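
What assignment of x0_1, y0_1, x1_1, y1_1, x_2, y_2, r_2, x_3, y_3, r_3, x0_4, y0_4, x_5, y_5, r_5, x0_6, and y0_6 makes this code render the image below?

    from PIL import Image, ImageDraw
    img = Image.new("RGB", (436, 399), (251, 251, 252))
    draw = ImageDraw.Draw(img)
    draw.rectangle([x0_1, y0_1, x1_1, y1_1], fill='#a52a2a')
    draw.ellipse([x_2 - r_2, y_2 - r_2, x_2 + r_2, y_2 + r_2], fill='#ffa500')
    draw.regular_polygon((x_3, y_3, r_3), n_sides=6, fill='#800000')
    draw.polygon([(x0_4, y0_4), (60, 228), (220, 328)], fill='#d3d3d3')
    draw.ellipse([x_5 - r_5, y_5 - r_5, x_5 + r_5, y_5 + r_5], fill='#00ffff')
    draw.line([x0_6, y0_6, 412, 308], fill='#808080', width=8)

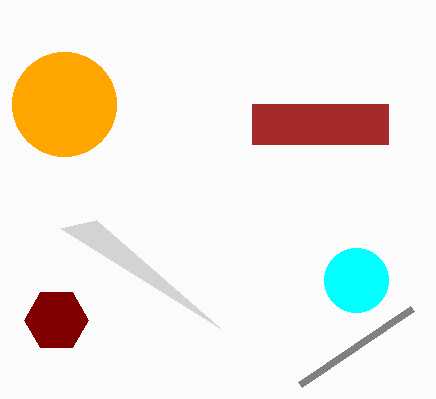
x0_1 = 252
y0_1 = 104
x1_1 = 388
y1_1 = 144
x_2 = 64
y_2 = 104
r_2 = 52
x_3 = 56
y_3 = 320
r_3 = 32
x0_4 = 96
y0_4 = 220
x_5 = 356
y_5 = 280
r_5 = 32
x0_6 = 300
y0_6 = 384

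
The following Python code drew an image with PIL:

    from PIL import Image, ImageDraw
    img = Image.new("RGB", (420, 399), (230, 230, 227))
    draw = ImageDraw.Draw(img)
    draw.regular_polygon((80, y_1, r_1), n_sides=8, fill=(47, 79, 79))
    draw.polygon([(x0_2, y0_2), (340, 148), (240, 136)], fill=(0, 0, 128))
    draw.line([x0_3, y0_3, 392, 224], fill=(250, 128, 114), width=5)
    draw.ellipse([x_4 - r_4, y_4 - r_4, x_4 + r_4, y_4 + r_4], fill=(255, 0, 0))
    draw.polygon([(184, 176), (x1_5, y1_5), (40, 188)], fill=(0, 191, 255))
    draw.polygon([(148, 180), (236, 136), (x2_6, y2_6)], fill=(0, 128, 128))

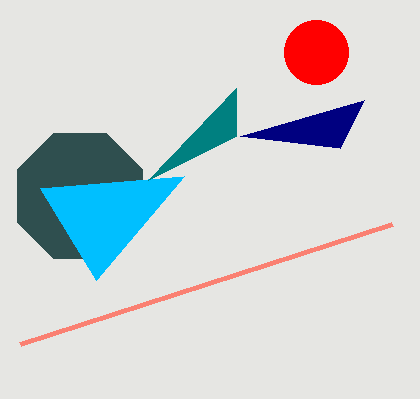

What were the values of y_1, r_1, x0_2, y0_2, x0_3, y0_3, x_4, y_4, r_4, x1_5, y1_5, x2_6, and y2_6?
y_1 = 196, r_1 = 68, x0_2 = 364, y0_2 = 100, x0_3 = 20, y0_3 = 344, x_4 = 316, y_4 = 52, r_4 = 32, x1_5 = 96, y1_5 = 280, x2_6 = 236, y2_6 = 88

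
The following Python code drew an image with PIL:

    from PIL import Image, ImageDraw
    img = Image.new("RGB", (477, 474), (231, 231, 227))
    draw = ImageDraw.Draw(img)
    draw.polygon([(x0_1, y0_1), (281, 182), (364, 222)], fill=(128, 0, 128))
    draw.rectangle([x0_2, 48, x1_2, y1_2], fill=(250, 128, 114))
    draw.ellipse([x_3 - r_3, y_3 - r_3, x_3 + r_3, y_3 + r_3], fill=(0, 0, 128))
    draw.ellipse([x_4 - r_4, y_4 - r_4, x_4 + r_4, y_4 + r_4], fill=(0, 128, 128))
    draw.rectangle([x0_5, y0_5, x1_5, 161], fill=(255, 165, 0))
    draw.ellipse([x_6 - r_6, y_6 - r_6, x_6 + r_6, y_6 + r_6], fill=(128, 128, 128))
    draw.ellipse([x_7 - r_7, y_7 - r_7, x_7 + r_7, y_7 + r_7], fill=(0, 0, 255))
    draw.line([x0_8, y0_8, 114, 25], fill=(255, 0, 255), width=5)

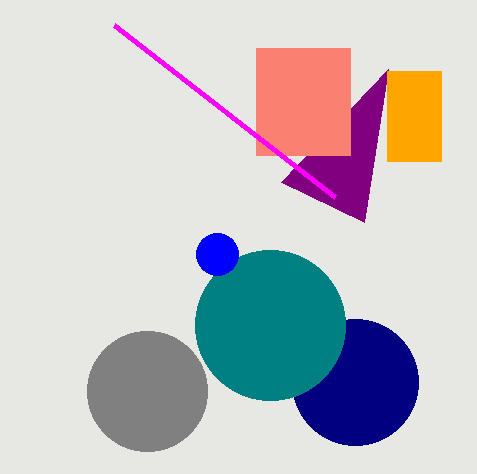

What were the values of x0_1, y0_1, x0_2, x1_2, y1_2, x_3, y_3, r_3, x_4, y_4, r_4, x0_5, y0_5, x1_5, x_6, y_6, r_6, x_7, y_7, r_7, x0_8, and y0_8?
x0_1 = 388
y0_1 = 69
x0_2 = 256
x1_2 = 350
y1_2 = 155
x_3 = 355
y_3 = 382
r_3 = 63
x_4 = 270
y_4 = 325
r_4 = 75
x0_5 = 387
y0_5 = 71
x1_5 = 441
x_6 = 147
y_6 = 391
r_6 = 60
x_7 = 217
y_7 = 254
r_7 = 21
x0_8 = 335
y0_8 = 197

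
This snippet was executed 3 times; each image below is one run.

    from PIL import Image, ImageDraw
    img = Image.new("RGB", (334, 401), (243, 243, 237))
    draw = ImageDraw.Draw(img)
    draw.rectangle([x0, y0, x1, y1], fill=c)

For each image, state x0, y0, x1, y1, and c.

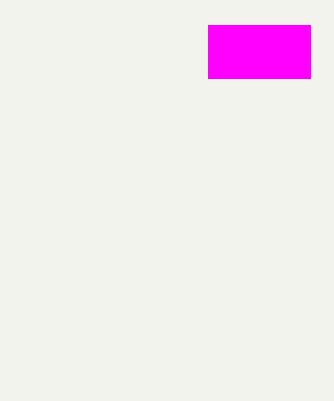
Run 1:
x0 = 208; y0 = 25; x1 = 310; y1 = 78; c = 'magenta'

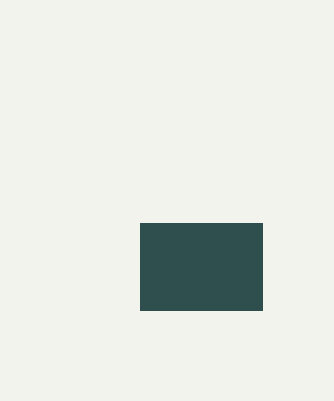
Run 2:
x0 = 140; y0 = 223; x1 = 262; y1 = 310; c = 'darkslategray'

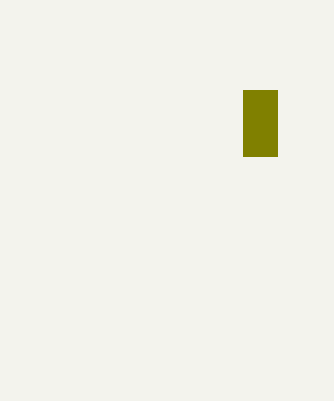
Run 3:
x0 = 243; y0 = 90; x1 = 277; y1 = 156; c = 'olive'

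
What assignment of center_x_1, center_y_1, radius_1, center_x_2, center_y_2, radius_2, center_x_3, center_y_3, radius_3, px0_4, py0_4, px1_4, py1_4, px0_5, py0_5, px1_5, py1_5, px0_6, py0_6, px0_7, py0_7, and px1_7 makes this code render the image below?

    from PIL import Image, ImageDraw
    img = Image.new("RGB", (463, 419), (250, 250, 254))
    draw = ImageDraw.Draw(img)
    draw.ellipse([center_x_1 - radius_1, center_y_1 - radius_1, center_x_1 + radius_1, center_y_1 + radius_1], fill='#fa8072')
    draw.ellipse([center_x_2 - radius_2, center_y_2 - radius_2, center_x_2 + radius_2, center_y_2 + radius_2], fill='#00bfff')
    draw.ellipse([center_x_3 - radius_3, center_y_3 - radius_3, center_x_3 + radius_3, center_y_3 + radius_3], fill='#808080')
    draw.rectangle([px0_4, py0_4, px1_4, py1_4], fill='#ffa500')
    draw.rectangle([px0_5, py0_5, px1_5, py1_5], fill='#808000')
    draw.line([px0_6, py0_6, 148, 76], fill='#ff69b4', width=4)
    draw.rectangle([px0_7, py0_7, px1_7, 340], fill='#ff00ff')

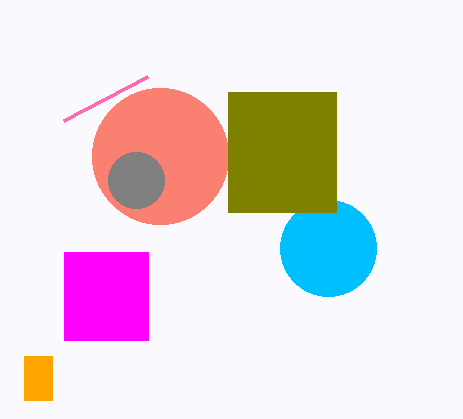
center_x_1 = 160, center_y_1 = 156, radius_1 = 68, center_x_2 = 328, center_y_2 = 248, radius_2 = 48, center_x_3 = 136, center_y_3 = 180, radius_3 = 28, px0_4 = 24, py0_4 = 356, px1_4 = 52, py1_4 = 400, px0_5 = 228, py0_5 = 92, px1_5 = 336, py1_5 = 212, px0_6 = 64, py0_6 = 120, px0_7 = 64, py0_7 = 252, px1_7 = 148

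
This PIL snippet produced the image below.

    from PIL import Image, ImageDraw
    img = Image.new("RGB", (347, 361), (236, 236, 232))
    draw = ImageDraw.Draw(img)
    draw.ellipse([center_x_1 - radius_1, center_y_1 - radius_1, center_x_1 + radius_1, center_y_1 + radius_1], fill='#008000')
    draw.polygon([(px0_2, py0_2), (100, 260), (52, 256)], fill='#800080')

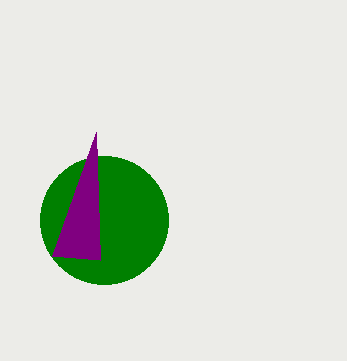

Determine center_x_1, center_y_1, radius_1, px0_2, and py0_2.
center_x_1 = 104, center_y_1 = 220, radius_1 = 64, px0_2 = 96, py0_2 = 132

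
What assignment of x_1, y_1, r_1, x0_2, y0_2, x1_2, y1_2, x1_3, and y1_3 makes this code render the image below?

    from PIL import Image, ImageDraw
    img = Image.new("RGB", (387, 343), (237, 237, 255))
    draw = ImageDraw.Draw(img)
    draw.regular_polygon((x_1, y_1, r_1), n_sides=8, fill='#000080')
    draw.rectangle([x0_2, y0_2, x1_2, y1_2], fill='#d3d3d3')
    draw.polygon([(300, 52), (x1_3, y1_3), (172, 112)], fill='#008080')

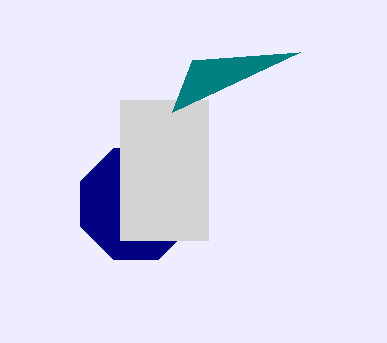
x_1 = 136
y_1 = 204
r_1 = 60
x0_2 = 120
y0_2 = 100
x1_2 = 208
y1_2 = 240
x1_3 = 192
y1_3 = 60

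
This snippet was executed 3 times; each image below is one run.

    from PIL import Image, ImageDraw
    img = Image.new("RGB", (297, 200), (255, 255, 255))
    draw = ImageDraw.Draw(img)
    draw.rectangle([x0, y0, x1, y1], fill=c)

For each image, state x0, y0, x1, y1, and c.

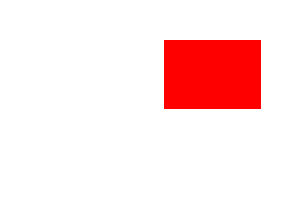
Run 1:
x0 = 164
y0 = 40
x1 = 260
y1 = 108
c = 'red'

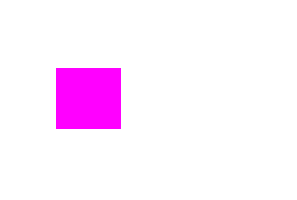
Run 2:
x0 = 56; y0 = 68; x1 = 120; y1 = 128; c = 'magenta'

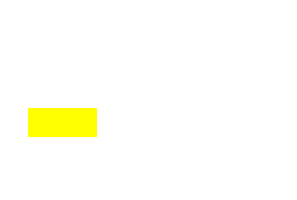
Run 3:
x0 = 28, y0 = 108, x1 = 96, y1 = 136, c = 'yellow'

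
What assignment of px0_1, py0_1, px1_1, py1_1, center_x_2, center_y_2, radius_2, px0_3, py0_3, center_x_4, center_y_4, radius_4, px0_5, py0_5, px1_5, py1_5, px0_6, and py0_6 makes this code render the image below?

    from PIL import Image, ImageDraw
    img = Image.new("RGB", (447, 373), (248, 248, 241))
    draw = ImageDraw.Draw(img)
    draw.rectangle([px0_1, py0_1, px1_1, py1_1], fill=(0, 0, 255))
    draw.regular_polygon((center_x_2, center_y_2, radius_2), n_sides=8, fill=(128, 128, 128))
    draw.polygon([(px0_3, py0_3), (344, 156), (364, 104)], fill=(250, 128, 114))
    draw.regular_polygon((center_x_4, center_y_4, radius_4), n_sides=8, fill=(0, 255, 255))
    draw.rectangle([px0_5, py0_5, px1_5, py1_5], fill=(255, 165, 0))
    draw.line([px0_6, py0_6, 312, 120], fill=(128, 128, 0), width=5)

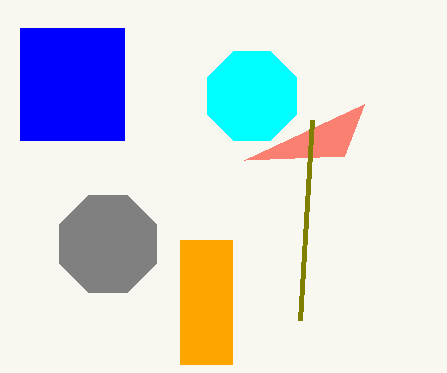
px0_1 = 20; py0_1 = 28; px1_1 = 124; py1_1 = 140; center_x_2 = 108; center_y_2 = 244; radius_2 = 52; px0_3 = 244; py0_3 = 160; center_x_4 = 252; center_y_4 = 96; radius_4 = 48; px0_5 = 180; py0_5 = 240; px1_5 = 232; py1_5 = 364; px0_6 = 300; py0_6 = 320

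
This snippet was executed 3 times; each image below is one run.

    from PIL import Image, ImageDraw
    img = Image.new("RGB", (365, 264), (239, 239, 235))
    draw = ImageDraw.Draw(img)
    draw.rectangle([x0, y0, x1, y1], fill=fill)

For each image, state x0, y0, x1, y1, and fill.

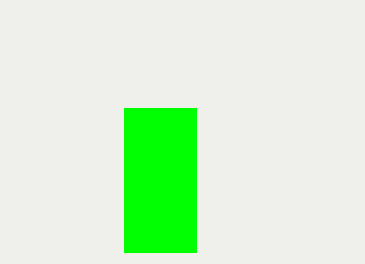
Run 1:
x0 = 124, y0 = 108, x1 = 196, y1 = 252, fill = 'lime'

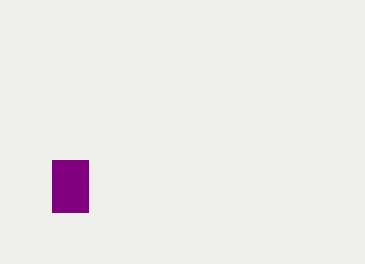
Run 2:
x0 = 52; y0 = 160; x1 = 88; y1 = 212; fill = 'purple'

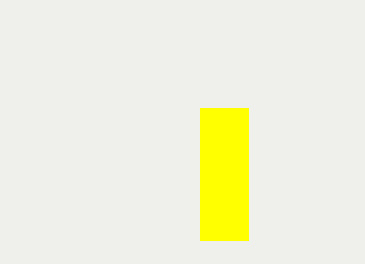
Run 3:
x0 = 200; y0 = 108; x1 = 248; y1 = 240; fill = 'yellow'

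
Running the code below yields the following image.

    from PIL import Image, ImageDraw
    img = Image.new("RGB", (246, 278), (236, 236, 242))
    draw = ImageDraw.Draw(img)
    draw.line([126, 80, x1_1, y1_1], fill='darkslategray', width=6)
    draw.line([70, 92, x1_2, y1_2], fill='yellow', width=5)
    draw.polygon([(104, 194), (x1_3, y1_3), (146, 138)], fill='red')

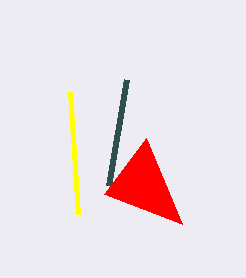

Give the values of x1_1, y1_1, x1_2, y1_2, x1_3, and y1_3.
x1_1 = 108
y1_1 = 186
x1_2 = 78
y1_2 = 214
x1_3 = 182
y1_3 = 224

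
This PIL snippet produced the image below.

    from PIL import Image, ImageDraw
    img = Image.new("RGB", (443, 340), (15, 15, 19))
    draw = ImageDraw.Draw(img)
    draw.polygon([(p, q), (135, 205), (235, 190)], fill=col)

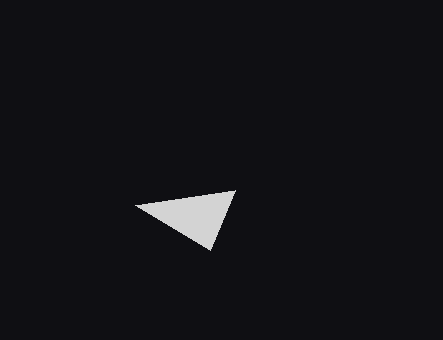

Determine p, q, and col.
p = 210
q = 250
col = 'lightgray'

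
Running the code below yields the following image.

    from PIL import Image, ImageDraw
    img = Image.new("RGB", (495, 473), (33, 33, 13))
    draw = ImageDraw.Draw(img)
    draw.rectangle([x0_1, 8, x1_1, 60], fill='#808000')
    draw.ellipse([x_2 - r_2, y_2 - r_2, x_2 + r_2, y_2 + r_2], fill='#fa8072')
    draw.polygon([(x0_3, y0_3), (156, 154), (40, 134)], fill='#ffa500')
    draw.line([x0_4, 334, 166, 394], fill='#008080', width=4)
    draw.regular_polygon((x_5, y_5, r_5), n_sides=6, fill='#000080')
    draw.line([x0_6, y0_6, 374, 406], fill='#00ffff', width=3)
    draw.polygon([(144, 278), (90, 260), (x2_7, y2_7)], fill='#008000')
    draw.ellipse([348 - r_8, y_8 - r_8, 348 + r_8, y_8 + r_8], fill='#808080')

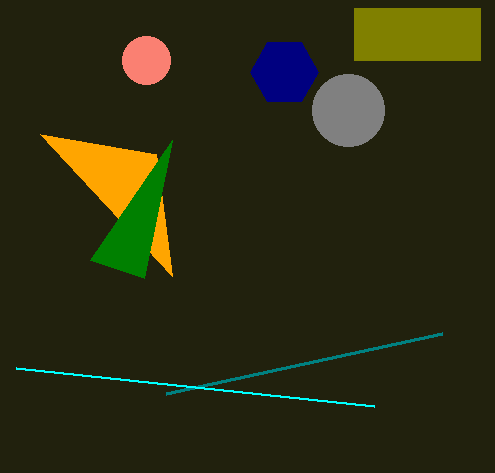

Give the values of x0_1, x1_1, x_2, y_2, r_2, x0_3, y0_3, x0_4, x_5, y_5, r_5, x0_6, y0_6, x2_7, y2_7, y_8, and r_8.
x0_1 = 354; x1_1 = 480; x_2 = 146; y_2 = 60; r_2 = 24; x0_3 = 172; y0_3 = 276; x0_4 = 442; x_5 = 284; y_5 = 72; r_5 = 34; x0_6 = 16; y0_6 = 368; x2_7 = 172; y2_7 = 140; y_8 = 110; r_8 = 36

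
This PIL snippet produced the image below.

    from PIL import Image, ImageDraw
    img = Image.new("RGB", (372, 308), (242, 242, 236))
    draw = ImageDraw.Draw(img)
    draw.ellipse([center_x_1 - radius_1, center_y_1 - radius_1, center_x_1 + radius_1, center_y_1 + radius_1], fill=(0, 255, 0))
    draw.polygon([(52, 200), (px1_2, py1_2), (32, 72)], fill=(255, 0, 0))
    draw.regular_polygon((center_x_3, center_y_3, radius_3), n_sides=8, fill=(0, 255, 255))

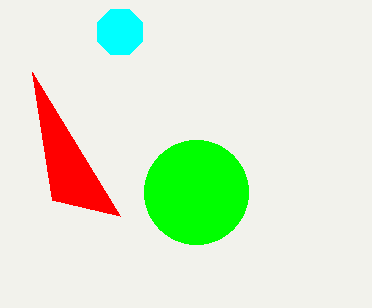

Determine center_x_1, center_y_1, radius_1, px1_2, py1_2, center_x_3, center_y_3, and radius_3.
center_x_1 = 196; center_y_1 = 192; radius_1 = 52; px1_2 = 120; py1_2 = 216; center_x_3 = 120; center_y_3 = 32; radius_3 = 24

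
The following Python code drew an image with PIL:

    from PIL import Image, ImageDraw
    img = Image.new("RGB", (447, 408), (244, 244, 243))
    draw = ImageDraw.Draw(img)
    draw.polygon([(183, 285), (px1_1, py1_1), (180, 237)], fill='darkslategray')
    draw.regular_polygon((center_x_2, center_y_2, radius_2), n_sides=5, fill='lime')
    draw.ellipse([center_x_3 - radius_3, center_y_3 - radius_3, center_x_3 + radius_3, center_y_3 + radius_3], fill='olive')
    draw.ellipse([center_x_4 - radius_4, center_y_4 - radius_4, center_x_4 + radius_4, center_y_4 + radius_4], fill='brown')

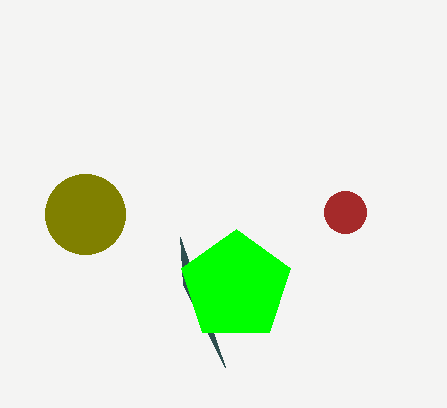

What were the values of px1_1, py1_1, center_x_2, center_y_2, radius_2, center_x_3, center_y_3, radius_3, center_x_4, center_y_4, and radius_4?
px1_1 = 225, py1_1 = 367, center_x_2 = 236, center_y_2 = 286, radius_2 = 57, center_x_3 = 85, center_y_3 = 214, radius_3 = 40, center_x_4 = 345, center_y_4 = 212, radius_4 = 21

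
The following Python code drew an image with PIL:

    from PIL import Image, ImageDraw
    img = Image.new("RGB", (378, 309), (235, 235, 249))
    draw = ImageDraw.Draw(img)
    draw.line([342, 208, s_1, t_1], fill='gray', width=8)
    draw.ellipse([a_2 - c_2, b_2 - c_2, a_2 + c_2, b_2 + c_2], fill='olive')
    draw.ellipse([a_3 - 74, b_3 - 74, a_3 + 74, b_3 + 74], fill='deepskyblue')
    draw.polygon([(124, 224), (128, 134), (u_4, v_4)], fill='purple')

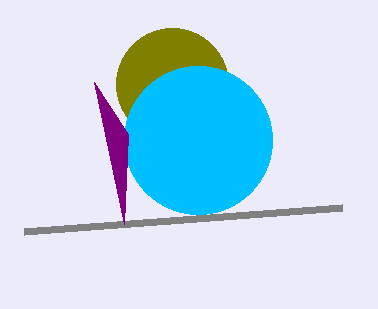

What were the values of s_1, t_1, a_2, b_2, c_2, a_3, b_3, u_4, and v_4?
s_1 = 24
t_1 = 232
a_2 = 172
b_2 = 84
c_2 = 56
a_3 = 198
b_3 = 140
u_4 = 94
v_4 = 82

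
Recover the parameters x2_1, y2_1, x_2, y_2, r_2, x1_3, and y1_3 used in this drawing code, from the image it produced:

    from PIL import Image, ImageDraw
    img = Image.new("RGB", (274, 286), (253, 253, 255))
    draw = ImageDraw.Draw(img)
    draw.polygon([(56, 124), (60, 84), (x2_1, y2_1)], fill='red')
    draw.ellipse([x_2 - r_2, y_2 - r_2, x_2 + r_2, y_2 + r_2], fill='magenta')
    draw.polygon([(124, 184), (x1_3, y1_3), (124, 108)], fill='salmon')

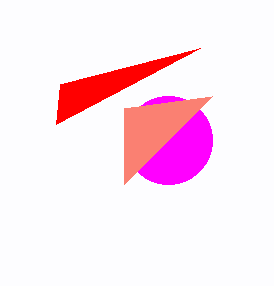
x2_1 = 200; y2_1 = 48; x_2 = 168; y_2 = 140; r_2 = 44; x1_3 = 212; y1_3 = 96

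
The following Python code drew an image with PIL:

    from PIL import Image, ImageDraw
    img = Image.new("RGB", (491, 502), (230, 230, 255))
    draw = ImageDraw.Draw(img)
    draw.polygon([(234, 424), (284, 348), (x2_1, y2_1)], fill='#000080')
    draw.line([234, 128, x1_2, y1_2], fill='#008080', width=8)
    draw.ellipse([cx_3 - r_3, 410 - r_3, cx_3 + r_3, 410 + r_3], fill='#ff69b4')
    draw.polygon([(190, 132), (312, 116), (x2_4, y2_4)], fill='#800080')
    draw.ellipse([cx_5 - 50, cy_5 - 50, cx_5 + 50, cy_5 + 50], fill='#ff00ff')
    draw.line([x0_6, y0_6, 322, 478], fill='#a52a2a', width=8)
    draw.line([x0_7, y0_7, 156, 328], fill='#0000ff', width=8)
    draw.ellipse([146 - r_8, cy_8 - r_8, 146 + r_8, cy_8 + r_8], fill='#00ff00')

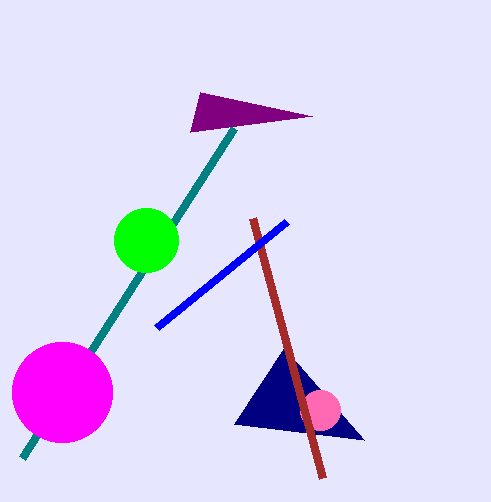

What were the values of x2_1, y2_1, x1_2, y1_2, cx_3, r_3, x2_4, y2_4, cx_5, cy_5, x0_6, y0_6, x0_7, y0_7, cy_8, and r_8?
x2_1 = 364
y2_1 = 440
x1_2 = 22
y1_2 = 458
cx_3 = 320
r_3 = 20
x2_4 = 200
y2_4 = 92
cx_5 = 62
cy_5 = 392
x0_6 = 252
y0_6 = 218
x0_7 = 286
y0_7 = 222
cy_8 = 240
r_8 = 32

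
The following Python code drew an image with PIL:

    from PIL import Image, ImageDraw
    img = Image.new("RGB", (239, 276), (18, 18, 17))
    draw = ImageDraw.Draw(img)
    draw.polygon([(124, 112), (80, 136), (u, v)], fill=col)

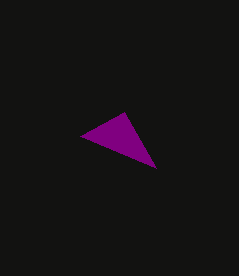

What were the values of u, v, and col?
u = 156; v = 168; col = 'purple'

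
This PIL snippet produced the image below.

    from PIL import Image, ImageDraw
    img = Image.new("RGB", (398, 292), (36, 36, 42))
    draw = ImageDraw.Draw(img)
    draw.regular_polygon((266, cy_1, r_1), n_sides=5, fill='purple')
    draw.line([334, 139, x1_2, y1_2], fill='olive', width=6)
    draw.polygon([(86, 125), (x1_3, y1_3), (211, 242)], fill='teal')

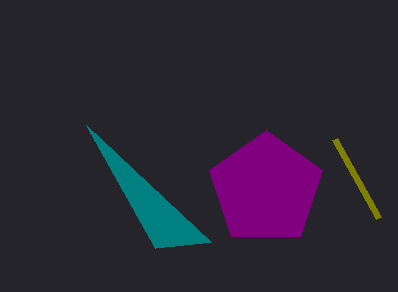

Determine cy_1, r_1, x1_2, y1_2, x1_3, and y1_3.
cy_1 = 189
r_1 = 59
x1_2 = 378
y1_2 = 218
x1_3 = 155
y1_3 = 248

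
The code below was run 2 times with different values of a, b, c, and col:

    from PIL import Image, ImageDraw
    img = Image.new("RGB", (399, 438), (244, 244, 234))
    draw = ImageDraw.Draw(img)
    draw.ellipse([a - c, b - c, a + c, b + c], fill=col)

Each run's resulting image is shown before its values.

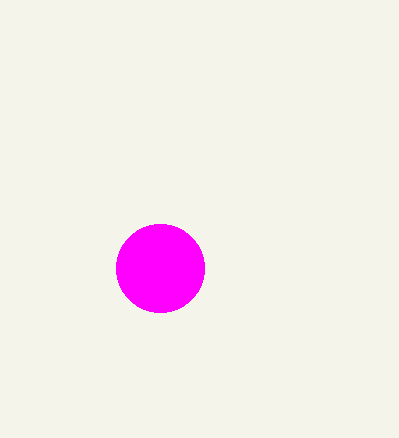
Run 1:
a = 160, b = 268, c = 44, col = 'magenta'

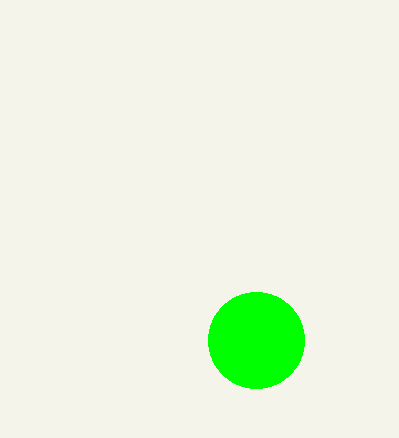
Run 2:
a = 256; b = 340; c = 48; col = 'lime'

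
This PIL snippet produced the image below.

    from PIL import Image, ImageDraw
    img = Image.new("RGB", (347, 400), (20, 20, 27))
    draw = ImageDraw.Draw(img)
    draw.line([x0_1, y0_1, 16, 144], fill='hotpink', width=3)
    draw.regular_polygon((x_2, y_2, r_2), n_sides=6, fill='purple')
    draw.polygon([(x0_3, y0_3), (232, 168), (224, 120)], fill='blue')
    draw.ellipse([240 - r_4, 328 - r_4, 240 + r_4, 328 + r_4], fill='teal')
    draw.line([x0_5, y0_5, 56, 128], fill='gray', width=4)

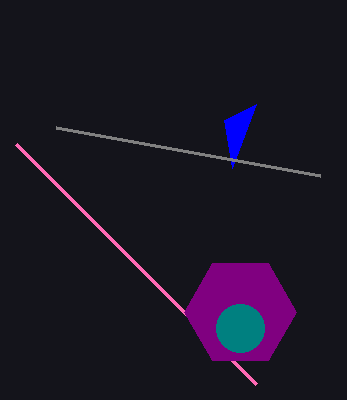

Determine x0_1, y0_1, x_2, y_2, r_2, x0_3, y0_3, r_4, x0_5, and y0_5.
x0_1 = 256
y0_1 = 384
x_2 = 240
y_2 = 312
r_2 = 56
x0_3 = 256
y0_3 = 104
r_4 = 24
x0_5 = 320
y0_5 = 176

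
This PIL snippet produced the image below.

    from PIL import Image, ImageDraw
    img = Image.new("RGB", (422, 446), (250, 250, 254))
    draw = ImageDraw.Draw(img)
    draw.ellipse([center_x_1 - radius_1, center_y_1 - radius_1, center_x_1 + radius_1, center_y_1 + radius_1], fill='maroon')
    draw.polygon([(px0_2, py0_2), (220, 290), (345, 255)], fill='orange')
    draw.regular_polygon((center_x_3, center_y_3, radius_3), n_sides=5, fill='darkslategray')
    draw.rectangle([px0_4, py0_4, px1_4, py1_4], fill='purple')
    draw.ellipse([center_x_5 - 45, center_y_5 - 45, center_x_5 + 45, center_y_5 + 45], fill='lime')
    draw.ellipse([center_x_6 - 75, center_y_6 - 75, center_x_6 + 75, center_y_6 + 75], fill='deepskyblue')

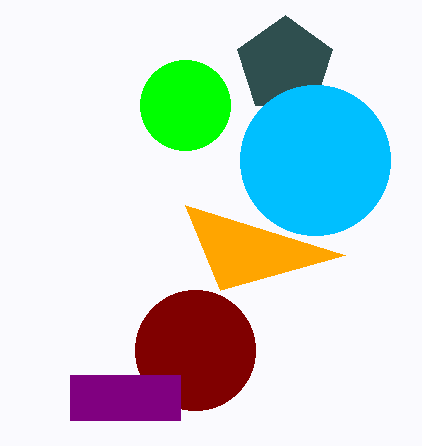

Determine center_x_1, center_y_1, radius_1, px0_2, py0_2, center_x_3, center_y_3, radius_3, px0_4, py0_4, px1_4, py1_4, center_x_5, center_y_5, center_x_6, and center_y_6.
center_x_1 = 195, center_y_1 = 350, radius_1 = 60, px0_2 = 185, py0_2 = 205, center_x_3 = 285, center_y_3 = 65, radius_3 = 50, px0_4 = 70, py0_4 = 375, px1_4 = 180, py1_4 = 420, center_x_5 = 185, center_y_5 = 105, center_x_6 = 315, center_y_6 = 160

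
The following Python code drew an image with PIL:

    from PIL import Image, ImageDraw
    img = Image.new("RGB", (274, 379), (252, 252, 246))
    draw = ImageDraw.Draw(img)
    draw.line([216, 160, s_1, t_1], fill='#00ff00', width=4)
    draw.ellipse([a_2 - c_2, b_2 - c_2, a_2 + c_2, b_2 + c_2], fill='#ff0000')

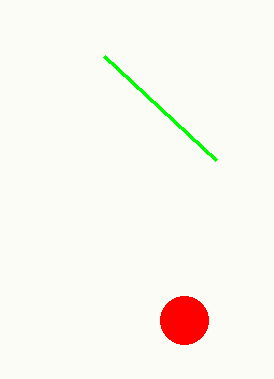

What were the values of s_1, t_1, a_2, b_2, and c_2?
s_1 = 104
t_1 = 56
a_2 = 184
b_2 = 320
c_2 = 24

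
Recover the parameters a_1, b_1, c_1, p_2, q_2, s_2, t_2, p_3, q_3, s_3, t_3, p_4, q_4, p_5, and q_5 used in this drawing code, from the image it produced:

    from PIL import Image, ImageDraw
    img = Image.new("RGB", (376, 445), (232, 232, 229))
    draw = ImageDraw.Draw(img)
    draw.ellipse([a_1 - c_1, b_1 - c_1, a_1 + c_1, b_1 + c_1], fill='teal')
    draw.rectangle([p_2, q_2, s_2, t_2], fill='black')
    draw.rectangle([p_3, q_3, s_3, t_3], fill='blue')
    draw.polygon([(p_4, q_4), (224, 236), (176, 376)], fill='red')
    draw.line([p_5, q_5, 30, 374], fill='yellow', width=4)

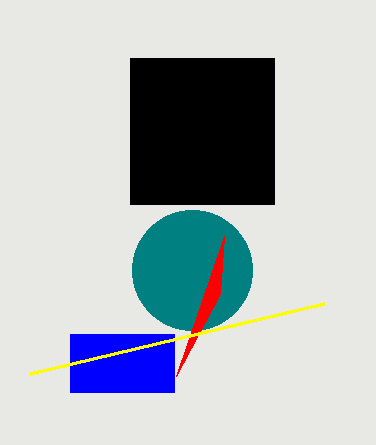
a_1 = 192, b_1 = 270, c_1 = 60, p_2 = 130, q_2 = 58, s_2 = 274, t_2 = 204, p_3 = 70, q_3 = 334, s_3 = 174, t_3 = 392, p_4 = 220, q_4 = 294, p_5 = 324, q_5 = 304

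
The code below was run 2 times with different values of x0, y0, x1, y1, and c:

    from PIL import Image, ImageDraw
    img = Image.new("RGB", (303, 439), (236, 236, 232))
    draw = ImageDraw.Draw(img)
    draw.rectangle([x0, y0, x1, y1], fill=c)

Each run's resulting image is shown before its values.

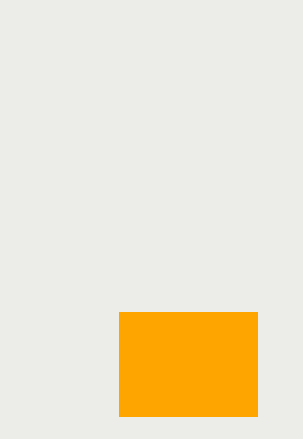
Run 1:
x0 = 119, y0 = 312, x1 = 257, y1 = 416, c = 'orange'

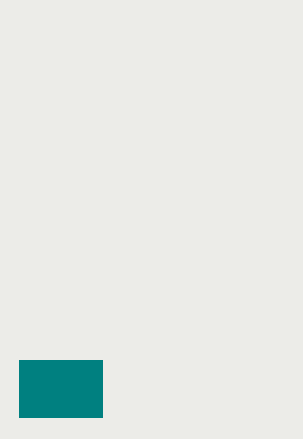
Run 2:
x0 = 19; y0 = 360; x1 = 102; y1 = 417; c = 'teal'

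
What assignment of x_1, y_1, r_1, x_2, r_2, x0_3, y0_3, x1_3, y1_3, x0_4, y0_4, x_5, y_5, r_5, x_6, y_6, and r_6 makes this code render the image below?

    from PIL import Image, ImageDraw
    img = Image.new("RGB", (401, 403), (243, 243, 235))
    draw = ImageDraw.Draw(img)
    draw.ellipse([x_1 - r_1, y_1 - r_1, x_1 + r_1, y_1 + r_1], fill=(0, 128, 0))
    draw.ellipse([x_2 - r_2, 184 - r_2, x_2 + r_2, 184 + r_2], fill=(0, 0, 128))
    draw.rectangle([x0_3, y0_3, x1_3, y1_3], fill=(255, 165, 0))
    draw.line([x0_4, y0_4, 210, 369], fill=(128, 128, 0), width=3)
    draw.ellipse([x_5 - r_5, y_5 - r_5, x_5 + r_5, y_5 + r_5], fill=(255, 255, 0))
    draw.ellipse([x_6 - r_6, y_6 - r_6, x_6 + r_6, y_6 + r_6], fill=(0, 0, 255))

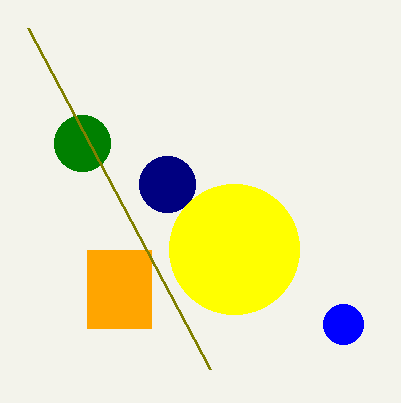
x_1 = 82, y_1 = 143, r_1 = 28, x_2 = 167, r_2 = 28, x0_3 = 87, y0_3 = 250, x1_3 = 151, y1_3 = 328, x0_4 = 28, y0_4 = 28, x_5 = 234, y_5 = 249, r_5 = 65, x_6 = 343, y_6 = 324, r_6 = 20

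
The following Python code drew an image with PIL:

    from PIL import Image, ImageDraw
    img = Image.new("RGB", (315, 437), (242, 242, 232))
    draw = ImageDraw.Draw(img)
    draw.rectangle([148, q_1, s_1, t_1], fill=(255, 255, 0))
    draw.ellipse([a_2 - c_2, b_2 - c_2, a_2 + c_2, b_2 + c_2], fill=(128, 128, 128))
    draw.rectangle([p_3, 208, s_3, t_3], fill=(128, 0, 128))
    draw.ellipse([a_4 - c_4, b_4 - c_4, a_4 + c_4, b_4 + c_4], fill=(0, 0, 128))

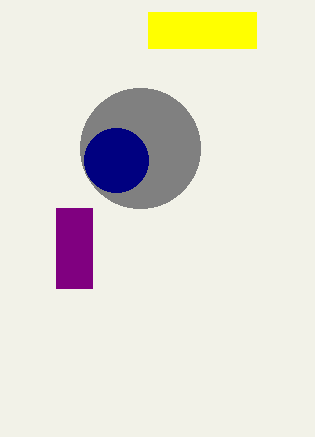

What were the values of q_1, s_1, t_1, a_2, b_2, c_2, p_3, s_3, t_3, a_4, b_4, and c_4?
q_1 = 12, s_1 = 256, t_1 = 48, a_2 = 140, b_2 = 148, c_2 = 60, p_3 = 56, s_3 = 92, t_3 = 288, a_4 = 116, b_4 = 160, c_4 = 32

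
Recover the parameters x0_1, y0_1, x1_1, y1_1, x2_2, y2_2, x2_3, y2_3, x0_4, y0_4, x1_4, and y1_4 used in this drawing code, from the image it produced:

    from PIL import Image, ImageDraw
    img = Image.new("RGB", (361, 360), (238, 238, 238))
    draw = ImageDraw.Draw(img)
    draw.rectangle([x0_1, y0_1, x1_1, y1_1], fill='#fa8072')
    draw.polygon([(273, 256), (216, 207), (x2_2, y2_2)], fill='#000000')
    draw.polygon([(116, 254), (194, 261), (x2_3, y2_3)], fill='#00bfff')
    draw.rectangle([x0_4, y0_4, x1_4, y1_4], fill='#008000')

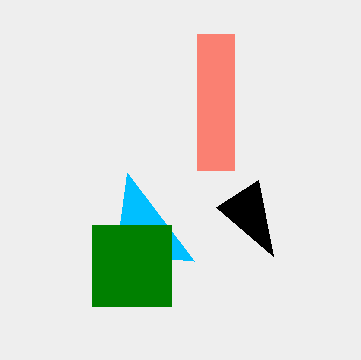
x0_1 = 197; y0_1 = 34; x1_1 = 234; y1_1 = 170; x2_2 = 258; y2_2 = 180; x2_3 = 127; y2_3 = 173; x0_4 = 92; y0_4 = 225; x1_4 = 171; y1_4 = 306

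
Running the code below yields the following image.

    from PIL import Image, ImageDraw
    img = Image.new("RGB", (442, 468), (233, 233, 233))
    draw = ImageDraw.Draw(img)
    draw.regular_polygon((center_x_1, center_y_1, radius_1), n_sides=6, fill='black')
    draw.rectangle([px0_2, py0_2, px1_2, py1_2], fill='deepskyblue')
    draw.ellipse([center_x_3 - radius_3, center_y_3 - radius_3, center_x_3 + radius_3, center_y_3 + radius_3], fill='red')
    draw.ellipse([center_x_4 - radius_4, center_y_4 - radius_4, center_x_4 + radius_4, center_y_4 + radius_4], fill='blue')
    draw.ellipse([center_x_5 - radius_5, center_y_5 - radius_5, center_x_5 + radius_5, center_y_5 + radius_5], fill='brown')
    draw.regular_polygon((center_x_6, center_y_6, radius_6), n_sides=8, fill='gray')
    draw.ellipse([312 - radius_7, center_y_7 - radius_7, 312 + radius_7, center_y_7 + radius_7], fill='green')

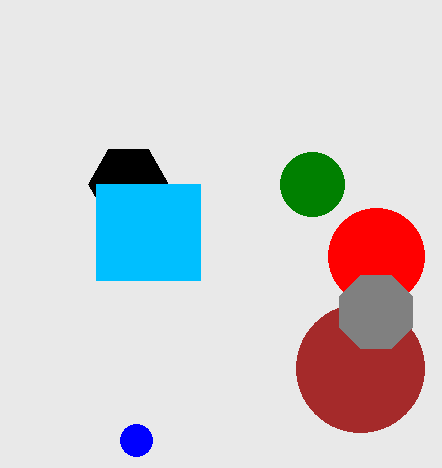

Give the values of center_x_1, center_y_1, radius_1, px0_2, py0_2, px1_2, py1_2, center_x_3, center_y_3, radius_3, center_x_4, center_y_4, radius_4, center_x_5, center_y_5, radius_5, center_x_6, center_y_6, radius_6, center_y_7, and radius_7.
center_x_1 = 128
center_y_1 = 184
radius_1 = 40
px0_2 = 96
py0_2 = 184
px1_2 = 200
py1_2 = 280
center_x_3 = 376
center_y_3 = 256
radius_3 = 48
center_x_4 = 136
center_y_4 = 440
radius_4 = 16
center_x_5 = 360
center_y_5 = 368
radius_5 = 64
center_x_6 = 376
center_y_6 = 312
radius_6 = 40
center_y_7 = 184
radius_7 = 32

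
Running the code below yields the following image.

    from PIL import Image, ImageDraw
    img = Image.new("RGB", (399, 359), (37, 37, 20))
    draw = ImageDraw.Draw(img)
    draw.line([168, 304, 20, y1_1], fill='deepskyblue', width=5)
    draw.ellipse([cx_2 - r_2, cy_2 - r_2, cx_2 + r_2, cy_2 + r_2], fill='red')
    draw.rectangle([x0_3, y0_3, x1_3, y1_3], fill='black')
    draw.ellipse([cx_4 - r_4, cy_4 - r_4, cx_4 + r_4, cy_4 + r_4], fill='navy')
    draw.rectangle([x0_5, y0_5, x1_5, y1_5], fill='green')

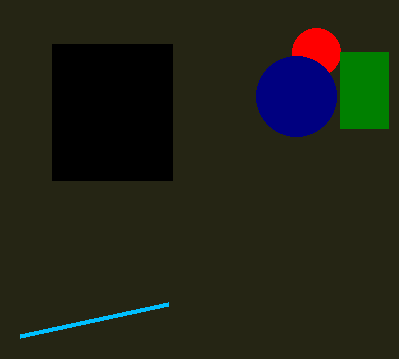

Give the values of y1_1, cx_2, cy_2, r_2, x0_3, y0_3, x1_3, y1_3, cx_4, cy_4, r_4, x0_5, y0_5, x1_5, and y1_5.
y1_1 = 336; cx_2 = 316; cy_2 = 52; r_2 = 24; x0_3 = 52; y0_3 = 44; x1_3 = 172; y1_3 = 180; cx_4 = 296; cy_4 = 96; r_4 = 40; x0_5 = 340; y0_5 = 52; x1_5 = 388; y1_5 = 128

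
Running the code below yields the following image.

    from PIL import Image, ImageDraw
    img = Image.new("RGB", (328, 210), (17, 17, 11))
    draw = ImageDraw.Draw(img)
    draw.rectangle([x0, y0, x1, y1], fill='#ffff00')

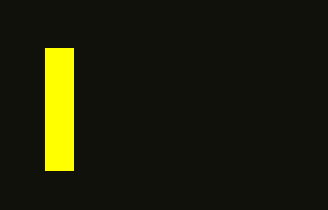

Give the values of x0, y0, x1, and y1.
x0 = 45; y0 = 48; x1 = 73; y1 = 170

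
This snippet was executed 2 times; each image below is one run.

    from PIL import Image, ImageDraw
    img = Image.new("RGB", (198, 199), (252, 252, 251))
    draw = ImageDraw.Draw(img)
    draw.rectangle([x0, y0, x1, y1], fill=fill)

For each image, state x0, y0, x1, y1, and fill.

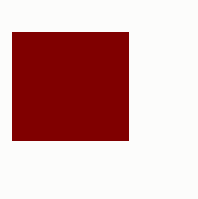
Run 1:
x0 = 12; y0 = 32; x1 = 128; y1 = 140; fill = 'maroon'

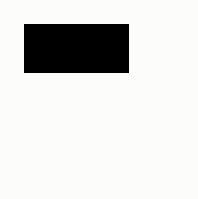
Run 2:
x0 = 24, y0 = 24, x1 = 128, y1 = 72, fill = 'black'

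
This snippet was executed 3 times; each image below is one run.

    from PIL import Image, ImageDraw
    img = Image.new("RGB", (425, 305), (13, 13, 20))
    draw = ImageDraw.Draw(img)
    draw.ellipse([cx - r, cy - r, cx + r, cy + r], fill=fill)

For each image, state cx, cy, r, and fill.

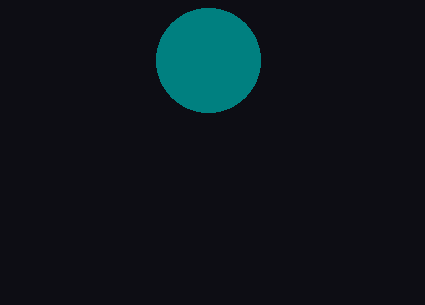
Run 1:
cx = 208, cy = 60, r = 52, fill = 'teal'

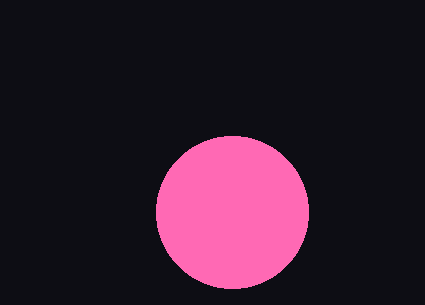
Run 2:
cx = 232, cy = 212, r = 76, fill = 'hotpink'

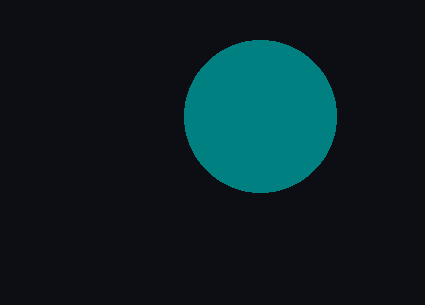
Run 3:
cx = 260
cy = 116
r = 76
fill = 'teal'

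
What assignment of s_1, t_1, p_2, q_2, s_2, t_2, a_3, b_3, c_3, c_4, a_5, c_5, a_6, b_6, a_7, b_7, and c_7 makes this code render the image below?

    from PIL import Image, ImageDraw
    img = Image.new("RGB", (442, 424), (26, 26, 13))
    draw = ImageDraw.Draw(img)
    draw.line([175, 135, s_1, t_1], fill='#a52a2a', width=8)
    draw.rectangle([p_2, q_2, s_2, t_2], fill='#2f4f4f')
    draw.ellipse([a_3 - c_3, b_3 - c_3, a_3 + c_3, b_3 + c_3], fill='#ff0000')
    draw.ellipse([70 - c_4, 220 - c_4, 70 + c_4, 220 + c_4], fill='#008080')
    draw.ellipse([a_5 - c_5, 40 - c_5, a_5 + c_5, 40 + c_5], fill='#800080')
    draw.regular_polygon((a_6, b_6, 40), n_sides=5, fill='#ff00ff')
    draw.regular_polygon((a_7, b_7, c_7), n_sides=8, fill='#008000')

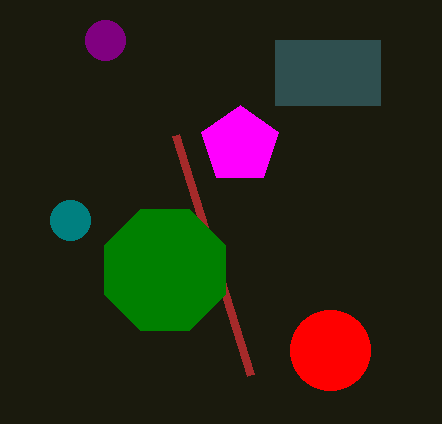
s_1 = 250; t_1 = 375; p_2 = 275; q_2 = 40; s_2 = 380; t_2 = 105; a_3 = 330; b_3 = 350; c_3 = 40; c_4 = 20; a_5 = 105; c_5 = 20; a_6 = 240; b_6 = 145; a_7 = 165; b_7 = 270; c_7 = 65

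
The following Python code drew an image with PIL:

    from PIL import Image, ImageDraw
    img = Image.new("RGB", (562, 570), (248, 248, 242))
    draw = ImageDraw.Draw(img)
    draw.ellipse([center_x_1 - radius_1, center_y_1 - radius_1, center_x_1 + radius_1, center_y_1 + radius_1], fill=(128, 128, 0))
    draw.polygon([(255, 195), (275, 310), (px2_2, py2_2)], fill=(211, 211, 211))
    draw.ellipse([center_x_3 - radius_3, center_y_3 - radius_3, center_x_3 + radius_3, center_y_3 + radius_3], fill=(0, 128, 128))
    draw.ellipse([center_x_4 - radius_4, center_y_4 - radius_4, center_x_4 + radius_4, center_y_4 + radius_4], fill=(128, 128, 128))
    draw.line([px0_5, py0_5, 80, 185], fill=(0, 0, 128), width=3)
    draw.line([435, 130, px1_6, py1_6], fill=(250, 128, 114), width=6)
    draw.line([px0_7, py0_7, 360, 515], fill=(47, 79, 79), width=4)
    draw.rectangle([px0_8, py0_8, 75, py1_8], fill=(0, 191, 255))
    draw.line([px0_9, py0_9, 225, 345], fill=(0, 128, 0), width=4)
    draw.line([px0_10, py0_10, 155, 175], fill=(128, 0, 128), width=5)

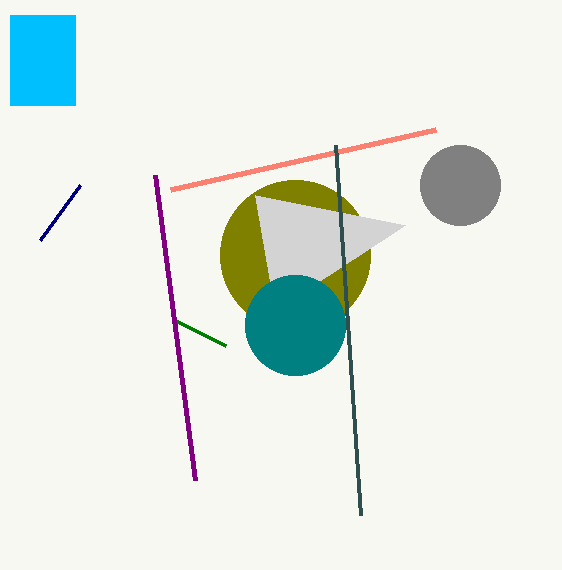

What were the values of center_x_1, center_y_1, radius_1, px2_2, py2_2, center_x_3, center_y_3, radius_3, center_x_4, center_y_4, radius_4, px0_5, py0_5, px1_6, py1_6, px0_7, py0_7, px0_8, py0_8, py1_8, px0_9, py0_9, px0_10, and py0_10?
center_x_1 = 295
center_y_1 = 255
radius_1 = 75
px2_2 = 405
py2_2 = 225
center_x_3 = 295
center_y_3 = 325
radius_3 = 50
center_x_4 = 460
center_y_4 = 185
radius_4 = 40
px0_5 = 40
py0_5 = 240
px1_6 = 170
py1_6 = 190
px0_7 = 335
py0_7 = 145
px0_8 = 10
py0_8 = 15
py1_8 = 105
px0_9 = 175
py0_9 = 320
px0_10 = 195
py0_10 = 480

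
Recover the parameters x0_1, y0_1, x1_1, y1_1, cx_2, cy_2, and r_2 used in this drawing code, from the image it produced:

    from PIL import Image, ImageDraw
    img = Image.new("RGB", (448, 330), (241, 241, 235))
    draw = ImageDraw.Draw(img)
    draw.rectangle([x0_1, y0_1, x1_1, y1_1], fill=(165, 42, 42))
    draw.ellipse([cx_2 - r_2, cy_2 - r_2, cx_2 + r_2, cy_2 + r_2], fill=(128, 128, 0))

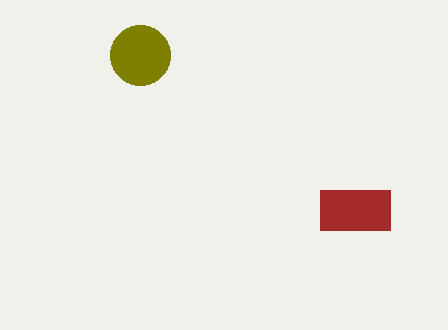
x0_1 = 320
y0_1 = 190
x1_1 = 390
y1_1 = 230
cx_2 = 140
cy_2 = 55
r_2 = 30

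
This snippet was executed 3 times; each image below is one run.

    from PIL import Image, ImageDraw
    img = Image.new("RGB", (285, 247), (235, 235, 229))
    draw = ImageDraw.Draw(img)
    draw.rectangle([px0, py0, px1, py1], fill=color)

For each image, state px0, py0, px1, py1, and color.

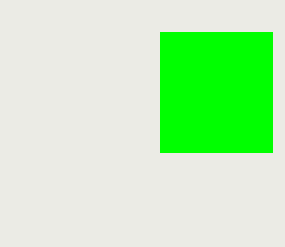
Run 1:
px0 = 160, py0 = 32, px1 = 272, py1 = 152, color = 'lime'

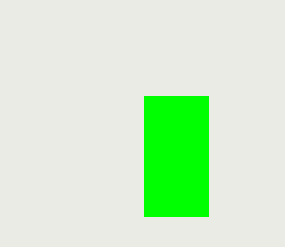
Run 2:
px0 = 144, py0 = 96, px1 = 208, py1 = 216, color = 'lime'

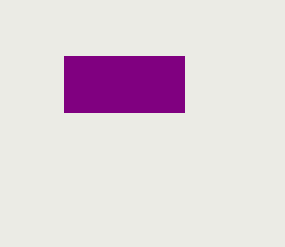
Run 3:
px0 = 64; py0 = 56; px1 = 184; py1 = 112; color = 'purple'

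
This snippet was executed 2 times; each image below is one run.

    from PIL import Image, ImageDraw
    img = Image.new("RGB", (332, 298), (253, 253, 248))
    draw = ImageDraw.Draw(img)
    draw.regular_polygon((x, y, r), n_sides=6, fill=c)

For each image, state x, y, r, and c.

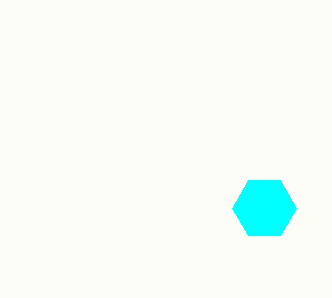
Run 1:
x = 264, y = 208, r = 32, c = 'cyan'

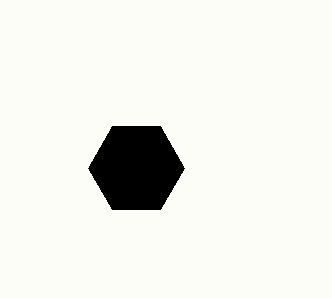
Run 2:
x = 136; y = 168; r = 48; c = 'black'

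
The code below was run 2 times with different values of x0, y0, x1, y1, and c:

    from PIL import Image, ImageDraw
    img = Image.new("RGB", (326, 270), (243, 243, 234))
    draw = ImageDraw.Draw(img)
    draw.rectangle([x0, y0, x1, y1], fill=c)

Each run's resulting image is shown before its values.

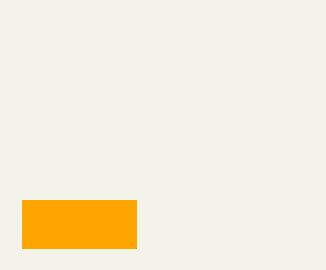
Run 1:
x0 = 22
y0 = 200
x1 = 136
y1 = 248
c = 'orange'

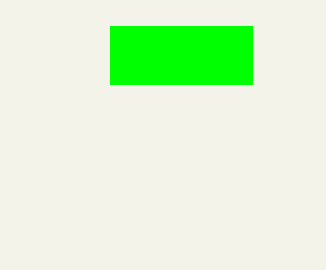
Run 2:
x0 = 110
y0 = 26
x1 = 252
y1 = 84
c = 'lime'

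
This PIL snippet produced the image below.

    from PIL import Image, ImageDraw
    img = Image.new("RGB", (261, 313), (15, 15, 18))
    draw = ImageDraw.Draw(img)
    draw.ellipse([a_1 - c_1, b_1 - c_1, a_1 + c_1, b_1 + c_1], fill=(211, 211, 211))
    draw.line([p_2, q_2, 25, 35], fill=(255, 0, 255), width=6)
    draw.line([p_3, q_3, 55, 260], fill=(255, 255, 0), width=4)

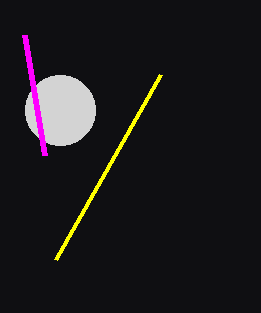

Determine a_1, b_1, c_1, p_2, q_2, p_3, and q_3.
a_1 = 60, b_1 = 110, c_1 = 35, p_2 = 45, q_2 = 155, p_3 = 160, q_3 = 75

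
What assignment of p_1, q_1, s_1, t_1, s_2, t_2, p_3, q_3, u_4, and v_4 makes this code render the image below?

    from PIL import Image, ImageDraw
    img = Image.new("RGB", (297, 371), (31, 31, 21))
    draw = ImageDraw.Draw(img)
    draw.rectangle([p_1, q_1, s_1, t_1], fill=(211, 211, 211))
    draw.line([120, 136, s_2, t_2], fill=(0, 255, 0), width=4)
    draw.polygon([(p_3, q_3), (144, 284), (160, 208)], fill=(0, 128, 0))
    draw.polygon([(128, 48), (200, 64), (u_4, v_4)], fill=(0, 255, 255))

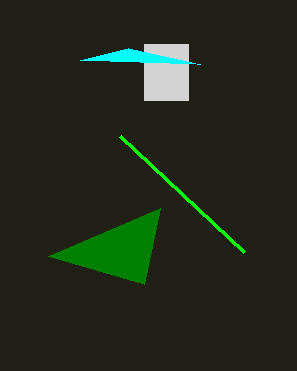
p_1 = 144, q_1 = 44, s_1 = 188, t_1 = 100, s_2 = 244, t_2 = 252, p_3 = 48, q_3 = 256, u_4 = 80, v_4 = 60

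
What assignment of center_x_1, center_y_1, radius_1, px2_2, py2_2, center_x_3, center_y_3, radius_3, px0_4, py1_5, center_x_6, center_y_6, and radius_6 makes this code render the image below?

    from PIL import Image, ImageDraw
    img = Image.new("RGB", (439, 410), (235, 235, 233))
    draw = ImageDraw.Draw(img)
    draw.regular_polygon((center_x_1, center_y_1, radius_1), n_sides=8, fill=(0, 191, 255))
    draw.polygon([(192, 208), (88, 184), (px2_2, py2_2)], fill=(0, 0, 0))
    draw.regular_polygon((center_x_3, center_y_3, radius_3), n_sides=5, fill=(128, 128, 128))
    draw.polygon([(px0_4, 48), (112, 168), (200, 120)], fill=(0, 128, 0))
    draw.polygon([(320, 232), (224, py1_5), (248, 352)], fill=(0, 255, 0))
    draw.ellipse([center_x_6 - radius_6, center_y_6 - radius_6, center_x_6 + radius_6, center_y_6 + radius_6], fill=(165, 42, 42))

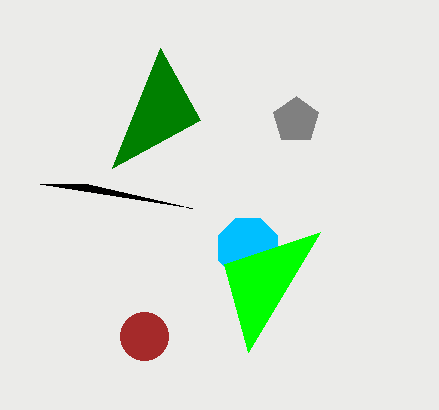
center_x_1 = 248
center_y_1 = 248
radius_1 = 32
px2_2 = 40
py2_2 = 184
center_x_3 = 296
center_y_3 = 120
radius_3 = 24
px0_4 = 160
py1_5 = 264
center_x_6 = 144
center_y_6 = 336
radius_6 = 24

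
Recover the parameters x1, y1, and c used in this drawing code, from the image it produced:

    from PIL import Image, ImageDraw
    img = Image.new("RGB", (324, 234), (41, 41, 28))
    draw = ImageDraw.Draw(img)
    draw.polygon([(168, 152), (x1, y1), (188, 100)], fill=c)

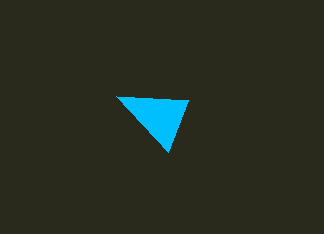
x1 = 116
y1 = 96
c = 'deepskyblue'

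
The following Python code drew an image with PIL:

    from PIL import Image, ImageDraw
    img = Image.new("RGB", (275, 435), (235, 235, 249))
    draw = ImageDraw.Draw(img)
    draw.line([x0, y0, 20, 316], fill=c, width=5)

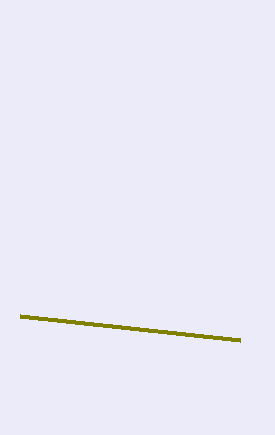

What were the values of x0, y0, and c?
x0 = 240
y0 = 340
c = 'olive'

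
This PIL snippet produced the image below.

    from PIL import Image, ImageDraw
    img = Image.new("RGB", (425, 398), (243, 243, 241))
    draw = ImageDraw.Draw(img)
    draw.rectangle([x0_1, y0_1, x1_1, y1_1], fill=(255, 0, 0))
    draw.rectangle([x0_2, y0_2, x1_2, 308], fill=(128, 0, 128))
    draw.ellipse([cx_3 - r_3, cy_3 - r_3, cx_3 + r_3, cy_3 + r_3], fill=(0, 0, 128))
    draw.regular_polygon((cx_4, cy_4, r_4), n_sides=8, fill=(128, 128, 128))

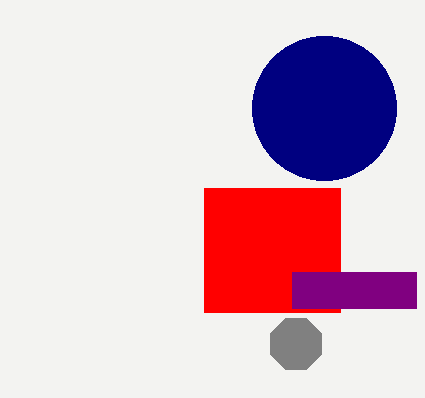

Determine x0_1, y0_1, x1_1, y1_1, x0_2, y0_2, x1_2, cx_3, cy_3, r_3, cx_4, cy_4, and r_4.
x0_1 = 204, y0_1 = 188, x1_1 = 340, y1_1 = 312, x0_2 = 292, y0_2 = 272, x1_2 = 416, cx_3 = 324, cy_3 = 108, r_3 = 72, cx_4 = 296, cy_4 = 344, r_4 = 28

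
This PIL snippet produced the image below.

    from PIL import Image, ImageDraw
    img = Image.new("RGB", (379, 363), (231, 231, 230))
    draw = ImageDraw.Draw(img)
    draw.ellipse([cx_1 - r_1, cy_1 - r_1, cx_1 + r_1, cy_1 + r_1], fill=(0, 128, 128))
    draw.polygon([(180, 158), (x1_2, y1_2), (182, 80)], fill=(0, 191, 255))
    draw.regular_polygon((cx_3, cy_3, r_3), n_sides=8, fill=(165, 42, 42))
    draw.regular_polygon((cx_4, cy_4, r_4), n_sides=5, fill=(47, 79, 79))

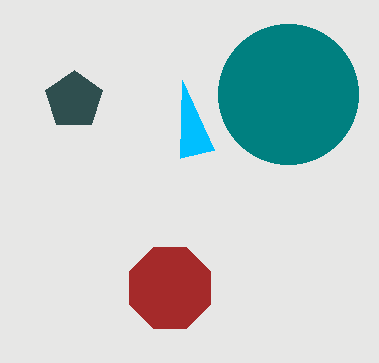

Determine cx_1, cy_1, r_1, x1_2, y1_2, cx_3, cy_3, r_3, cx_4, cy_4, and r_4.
cx_1 = 288
cy_1 = 94
r_1 = 70
x1_2 = 214
y1_2 = 150
cx_3 = 170
cy_3 = 288
r_3 = 44
cx_4 = 74
cy_4 = 100
r_4 = 30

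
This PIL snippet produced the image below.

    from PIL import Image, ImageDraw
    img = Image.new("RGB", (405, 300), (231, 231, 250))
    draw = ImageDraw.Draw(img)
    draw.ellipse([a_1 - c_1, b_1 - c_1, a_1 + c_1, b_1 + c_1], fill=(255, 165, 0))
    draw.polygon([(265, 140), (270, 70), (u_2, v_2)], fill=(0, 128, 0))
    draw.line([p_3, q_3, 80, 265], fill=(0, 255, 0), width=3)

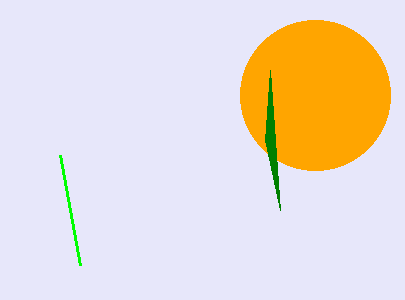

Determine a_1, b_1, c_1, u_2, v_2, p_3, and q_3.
a_1 = 315, b_1 = 95, c_1 = 75, u_2 = 280, v_2 = 210, p_3 = 60, q_3 = 155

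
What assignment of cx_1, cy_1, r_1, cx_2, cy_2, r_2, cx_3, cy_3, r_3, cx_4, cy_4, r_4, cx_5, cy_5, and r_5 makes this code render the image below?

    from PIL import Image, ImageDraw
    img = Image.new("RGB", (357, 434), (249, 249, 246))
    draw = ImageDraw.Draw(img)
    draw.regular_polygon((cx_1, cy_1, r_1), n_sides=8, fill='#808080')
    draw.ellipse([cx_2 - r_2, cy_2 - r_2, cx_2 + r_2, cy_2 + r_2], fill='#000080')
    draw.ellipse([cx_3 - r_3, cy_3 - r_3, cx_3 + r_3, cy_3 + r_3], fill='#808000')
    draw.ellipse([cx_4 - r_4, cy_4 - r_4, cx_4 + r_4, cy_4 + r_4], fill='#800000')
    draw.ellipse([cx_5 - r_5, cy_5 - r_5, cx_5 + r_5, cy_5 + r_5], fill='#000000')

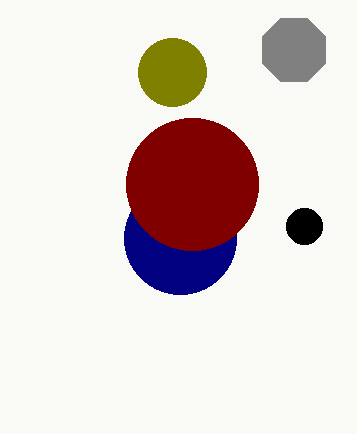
cx_1 = 294, cy_1 = 50, r_1 = 34, cx_2 = 180, cy_2 = 238, r_2 = 56, cx_3 = 172, cy_3 = 72, r_3 = 34, cx_4 = 192, cy_4 = 184, r_4 = 66, cx_5 = 304, cy_5 = 226, r_5 = 18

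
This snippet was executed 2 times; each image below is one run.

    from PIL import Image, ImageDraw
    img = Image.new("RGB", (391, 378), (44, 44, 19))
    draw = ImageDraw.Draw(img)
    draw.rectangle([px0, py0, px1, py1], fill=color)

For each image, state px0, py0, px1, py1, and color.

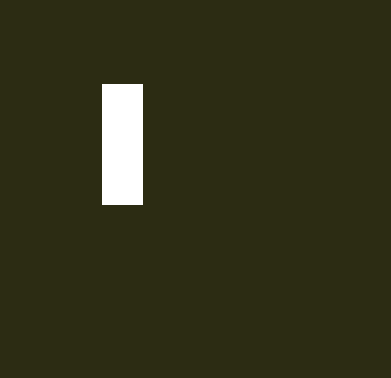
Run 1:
px0 = 102, py0 = 84, px1 = 142, py1 = 204, color = 'white'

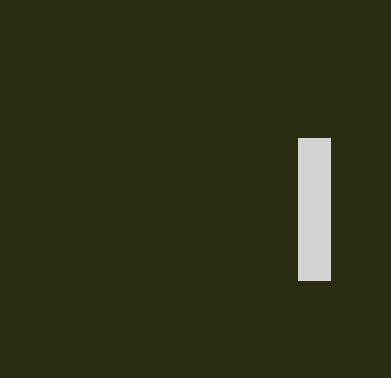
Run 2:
px0 = 298
py0 = 138
px1 = 330
py1 = 280
color = 'lightgray'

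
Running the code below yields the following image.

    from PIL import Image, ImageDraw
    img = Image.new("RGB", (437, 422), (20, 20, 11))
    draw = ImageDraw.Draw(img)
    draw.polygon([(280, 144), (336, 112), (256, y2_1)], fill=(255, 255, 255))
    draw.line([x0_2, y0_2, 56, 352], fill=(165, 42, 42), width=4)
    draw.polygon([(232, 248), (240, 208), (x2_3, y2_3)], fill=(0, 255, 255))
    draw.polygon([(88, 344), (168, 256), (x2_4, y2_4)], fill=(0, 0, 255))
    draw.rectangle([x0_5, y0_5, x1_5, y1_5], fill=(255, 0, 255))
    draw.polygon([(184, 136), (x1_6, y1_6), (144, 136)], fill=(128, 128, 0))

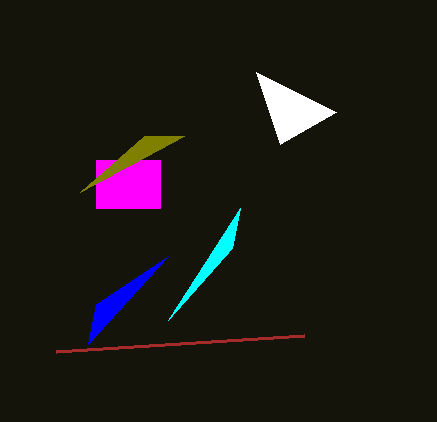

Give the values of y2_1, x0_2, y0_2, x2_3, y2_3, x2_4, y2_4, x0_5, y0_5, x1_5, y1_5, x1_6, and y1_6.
y2_1 = 72, x0_2 = 304, y0_2 = 336, x2_3 = 168, y2_3 = 320, x2_4 = 96, y2_4 = 304, x0_5 = 96, y0_5 = 160, x1_5 = 160, y1_5 = 208, x1_6 = 80, y1_6 = 192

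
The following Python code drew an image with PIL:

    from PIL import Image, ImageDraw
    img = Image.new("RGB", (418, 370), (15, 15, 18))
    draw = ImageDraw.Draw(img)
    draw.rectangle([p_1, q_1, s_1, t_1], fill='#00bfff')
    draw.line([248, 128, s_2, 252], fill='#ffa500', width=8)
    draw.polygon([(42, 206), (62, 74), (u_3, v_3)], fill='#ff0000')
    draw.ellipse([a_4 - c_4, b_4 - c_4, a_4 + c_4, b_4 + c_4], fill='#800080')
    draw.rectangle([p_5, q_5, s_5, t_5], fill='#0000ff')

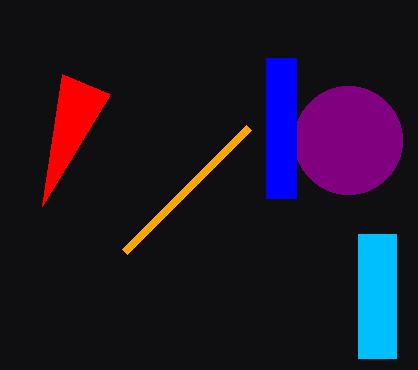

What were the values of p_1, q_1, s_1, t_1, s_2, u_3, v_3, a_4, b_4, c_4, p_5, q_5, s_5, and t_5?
p_1 = 358
q_1 = 234
s_1 = 396
t_1 = 358
s_2 = 124
u_3 = 110
v_3 = 94
a_4 = 348
b_4 = 140
c_4 = 54
p_5 = 266
q_5 = 58
s_5 = 296
t_5 = 198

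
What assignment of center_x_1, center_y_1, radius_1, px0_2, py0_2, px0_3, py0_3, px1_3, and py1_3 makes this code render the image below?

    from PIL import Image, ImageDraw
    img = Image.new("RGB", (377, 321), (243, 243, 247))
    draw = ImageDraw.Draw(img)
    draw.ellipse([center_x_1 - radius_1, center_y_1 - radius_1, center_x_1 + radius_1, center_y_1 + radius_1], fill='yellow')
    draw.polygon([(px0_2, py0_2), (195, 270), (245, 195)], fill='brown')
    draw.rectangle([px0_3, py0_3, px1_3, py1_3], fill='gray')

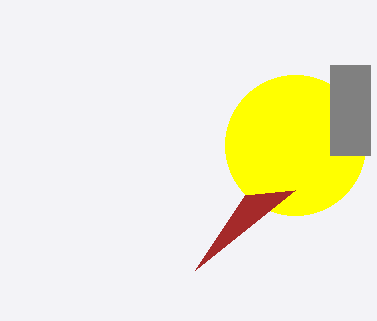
center_x_1 = 295
center_y_1 = 145
radius_1 = 70
px0_2 = 295
py0_2 = 190
px0_3 = 330
py0_3 = 65
px1_3 = 370
py1_3 = 155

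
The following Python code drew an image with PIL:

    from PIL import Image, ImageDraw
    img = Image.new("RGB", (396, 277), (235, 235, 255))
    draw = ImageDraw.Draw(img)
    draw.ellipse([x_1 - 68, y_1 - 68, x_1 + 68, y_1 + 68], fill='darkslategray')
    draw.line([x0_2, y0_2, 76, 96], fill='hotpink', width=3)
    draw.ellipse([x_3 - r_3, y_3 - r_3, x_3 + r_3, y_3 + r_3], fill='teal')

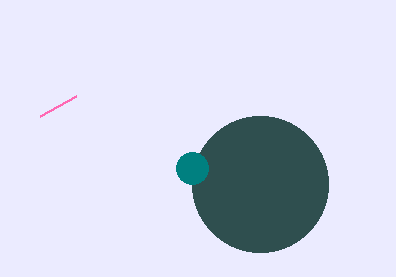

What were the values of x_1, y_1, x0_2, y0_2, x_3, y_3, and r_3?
x_1 = 260; y_1 = 184; x0_2 = 40; y0_2 = 116; x_3 = 192; y_3 = 168; r_3 = 16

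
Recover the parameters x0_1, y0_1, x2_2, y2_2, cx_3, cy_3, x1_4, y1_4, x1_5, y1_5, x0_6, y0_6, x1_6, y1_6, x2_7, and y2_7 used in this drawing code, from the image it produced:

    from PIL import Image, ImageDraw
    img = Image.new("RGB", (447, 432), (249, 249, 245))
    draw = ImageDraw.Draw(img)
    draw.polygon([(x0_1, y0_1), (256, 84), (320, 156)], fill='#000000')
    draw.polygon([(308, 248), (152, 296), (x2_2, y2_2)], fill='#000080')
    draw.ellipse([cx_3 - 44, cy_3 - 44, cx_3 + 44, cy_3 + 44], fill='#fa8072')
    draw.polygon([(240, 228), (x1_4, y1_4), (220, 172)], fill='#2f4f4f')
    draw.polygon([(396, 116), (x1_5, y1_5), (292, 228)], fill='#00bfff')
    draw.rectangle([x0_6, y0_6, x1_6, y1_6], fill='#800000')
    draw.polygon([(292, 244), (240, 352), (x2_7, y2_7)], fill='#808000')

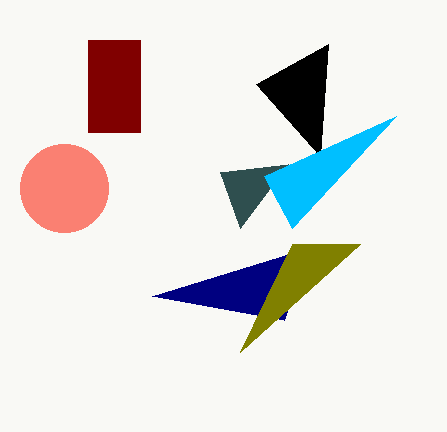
x0_1 = 328
y0_1 = 44
x2_2 = 284
y2_2 = 320
cx_3 = 64
cy_3 = 188
x1_4 = 288
y1_4 = 164
x1_5 = 264
y1_5 = 176
x0_6 = 88
y0_6 = 40
x1_6 = 140
y1_6 = 132
x2_7 = 360
y2_7 = 244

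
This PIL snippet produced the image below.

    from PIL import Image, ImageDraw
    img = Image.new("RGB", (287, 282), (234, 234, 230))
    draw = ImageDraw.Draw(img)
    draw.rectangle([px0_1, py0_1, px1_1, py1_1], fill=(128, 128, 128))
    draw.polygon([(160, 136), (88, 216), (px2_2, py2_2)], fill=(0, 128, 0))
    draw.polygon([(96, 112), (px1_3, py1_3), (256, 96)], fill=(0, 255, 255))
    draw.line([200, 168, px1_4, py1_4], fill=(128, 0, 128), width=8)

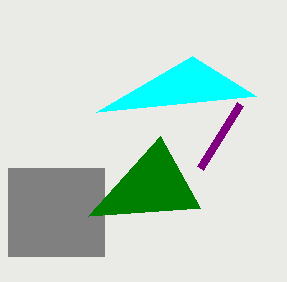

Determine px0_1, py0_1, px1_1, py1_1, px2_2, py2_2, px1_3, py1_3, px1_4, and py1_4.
px0_1 = 8
py0_1 = 168
px1_1 = 104
py1_1 = 256
px2_2 = 200
py2_2 = 208
px1_3 = 192
py1_3 = 56
px1_4 = 240
py1_4 = 104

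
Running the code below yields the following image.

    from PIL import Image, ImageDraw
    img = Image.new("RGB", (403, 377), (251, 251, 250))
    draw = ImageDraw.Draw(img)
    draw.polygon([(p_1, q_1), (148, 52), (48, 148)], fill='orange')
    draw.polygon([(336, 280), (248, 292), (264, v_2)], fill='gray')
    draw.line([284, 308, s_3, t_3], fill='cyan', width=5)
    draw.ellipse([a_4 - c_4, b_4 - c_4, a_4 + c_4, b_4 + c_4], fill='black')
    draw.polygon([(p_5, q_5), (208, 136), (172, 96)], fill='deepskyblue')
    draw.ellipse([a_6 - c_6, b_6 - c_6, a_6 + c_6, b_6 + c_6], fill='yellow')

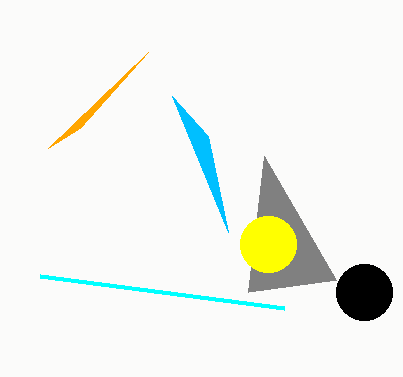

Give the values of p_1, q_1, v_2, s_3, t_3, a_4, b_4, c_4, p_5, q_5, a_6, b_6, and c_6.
p_1 = 80, q_1 = 128, v_2 = 156, s_3 = 40, t_3 = 276, a_4 = 364, b_4 = 292, c_4 = 28, p_5 = 228, q_5 = 232, a_6 = 268, b_6 = 244, c_6 = 28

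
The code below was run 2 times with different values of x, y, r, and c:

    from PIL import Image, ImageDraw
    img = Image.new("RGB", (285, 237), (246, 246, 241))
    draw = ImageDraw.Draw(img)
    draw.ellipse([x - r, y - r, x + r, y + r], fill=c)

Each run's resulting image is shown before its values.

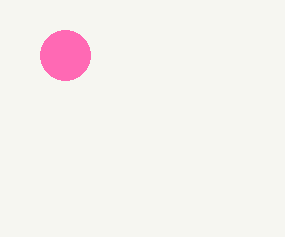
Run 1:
x = 65, y = 55, r = 25, c = 'hotpink'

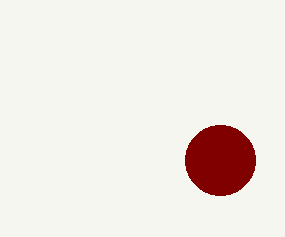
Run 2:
x = 220
y = 160
r = 35
c = 'maroon'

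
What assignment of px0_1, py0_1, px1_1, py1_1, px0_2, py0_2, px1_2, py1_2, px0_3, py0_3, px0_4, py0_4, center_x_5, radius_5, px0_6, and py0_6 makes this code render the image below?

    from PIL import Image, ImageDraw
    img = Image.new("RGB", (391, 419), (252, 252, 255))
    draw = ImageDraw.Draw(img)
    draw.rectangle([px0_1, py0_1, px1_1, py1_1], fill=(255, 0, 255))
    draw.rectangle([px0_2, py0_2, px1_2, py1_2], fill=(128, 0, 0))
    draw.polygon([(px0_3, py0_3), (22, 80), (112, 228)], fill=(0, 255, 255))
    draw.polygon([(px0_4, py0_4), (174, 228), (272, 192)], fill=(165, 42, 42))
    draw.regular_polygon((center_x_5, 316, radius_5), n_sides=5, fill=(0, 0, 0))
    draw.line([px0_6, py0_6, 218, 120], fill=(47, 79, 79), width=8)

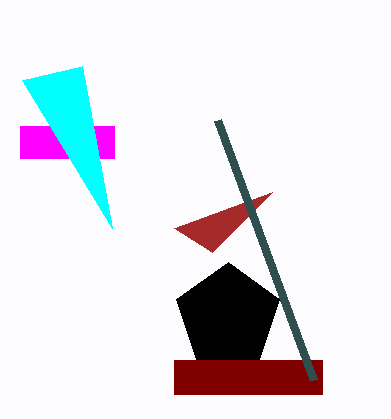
px0_1 = 20
py0_1 = 126
px1_1 = 114
py1_1 = 158
px0_2 = 174
py0_2 = 360
px1_2 = 322
py1_2 = 394
px0_3 = 82
py0_3 = 66
px0_4 = 212
py0_4 = 252
center_x_5 = 228
radius_5 = 54
px0_6 = 314
py0_6 = 380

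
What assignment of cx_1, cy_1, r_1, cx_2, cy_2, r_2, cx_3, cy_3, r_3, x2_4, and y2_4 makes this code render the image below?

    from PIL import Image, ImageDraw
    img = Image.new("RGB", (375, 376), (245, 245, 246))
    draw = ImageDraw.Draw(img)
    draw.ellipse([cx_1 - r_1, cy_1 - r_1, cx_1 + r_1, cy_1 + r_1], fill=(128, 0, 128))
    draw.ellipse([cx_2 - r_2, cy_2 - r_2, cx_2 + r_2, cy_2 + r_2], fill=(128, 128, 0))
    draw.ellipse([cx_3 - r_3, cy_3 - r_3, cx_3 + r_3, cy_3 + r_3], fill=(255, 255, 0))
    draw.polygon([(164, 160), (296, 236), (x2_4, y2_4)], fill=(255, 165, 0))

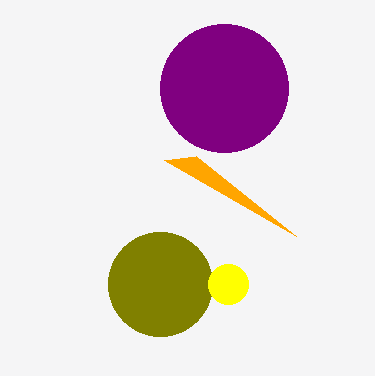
cx_1 = 224, cy_1 = 88, r_1 = 64, cx_2 = 160, cy_2 = 284, r_2 = 52, cx_3 = 228, cy_3 = 284, r_3 = 20, x2_4 = 196, y2_4 = 156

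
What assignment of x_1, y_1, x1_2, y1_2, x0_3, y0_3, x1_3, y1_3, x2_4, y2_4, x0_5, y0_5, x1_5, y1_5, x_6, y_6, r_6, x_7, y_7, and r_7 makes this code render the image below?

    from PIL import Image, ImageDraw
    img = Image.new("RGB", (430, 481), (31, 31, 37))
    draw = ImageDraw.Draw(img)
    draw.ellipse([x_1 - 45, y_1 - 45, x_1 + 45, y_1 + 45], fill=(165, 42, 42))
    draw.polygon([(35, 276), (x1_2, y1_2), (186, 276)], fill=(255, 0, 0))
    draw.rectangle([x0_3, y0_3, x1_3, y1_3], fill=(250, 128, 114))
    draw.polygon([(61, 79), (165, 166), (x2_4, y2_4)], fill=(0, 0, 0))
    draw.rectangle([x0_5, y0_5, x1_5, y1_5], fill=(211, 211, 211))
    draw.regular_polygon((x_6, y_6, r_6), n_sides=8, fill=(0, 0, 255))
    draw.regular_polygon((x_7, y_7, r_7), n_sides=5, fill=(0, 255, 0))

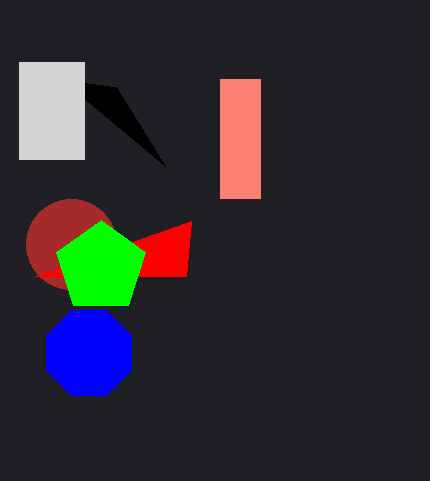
x_1 = 71, y_1 = 244, x1_2 = 191, y1_2 = 221, x0_3 = 220, y0_3 = 79, x1_3 = 260, y1_3 = 198, x2_4 = 116, y2_4 = 87, x0_5 = 19, y0_5 = 62, x1_5 = 84, y1_5 = 159, x_6 = 89, y_6 = 353, r_6 = 46, x_7 = 101, y_7 = 267, r_7 = 47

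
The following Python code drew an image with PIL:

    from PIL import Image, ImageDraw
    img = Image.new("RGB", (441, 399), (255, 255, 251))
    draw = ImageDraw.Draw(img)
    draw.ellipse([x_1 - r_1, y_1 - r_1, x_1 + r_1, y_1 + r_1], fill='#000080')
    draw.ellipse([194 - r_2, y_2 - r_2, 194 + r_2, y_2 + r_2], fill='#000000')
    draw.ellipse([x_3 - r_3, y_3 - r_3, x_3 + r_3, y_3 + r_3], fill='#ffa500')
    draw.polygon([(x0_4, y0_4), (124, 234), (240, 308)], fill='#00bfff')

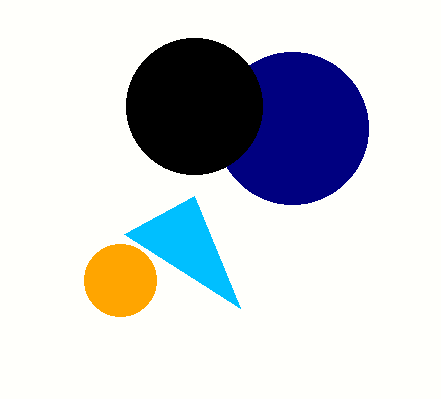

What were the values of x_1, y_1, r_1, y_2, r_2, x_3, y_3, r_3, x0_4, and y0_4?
x_1 = 292; y_1 = 128; r_1 = 76; y_2 = 106; r_2 = 68; x_3 = 120; y_3 = 280; r_3 = 36; x0_4 = 194; y0_4 = 196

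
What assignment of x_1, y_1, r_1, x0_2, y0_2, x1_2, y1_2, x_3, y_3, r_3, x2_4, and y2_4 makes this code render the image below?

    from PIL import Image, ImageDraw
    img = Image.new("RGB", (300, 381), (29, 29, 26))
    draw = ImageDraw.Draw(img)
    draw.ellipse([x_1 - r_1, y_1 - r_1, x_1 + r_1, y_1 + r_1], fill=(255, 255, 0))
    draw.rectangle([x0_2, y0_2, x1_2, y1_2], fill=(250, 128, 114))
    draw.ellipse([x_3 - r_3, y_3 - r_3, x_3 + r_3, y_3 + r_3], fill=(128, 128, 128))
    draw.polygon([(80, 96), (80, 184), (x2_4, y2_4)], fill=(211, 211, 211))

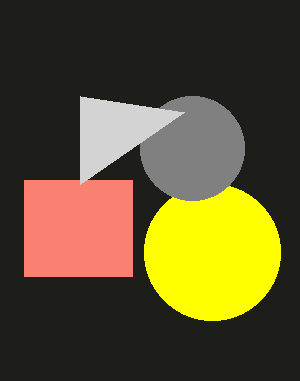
x_1 = 212
y_1 = 252
r_1 = 68
x0_2 = 24
y0_2 = 180
x1_2 = 132
y1_2 = 276
x_3 = 192
y_3 = 148
r_3 = 52
x2_4 = 184
y2_4 = 112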